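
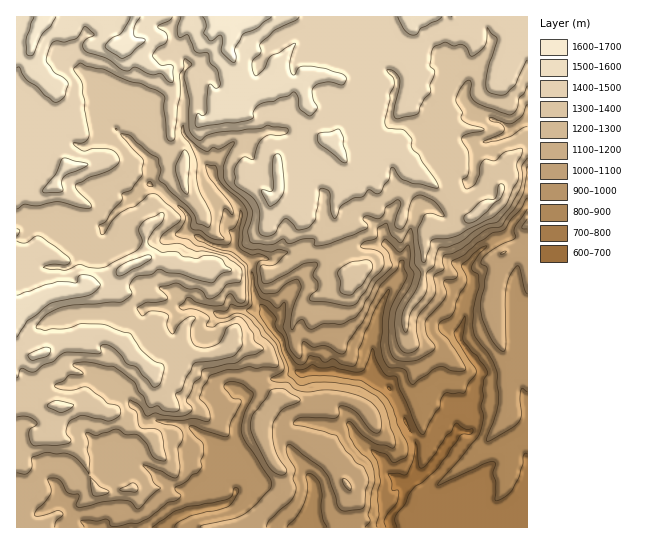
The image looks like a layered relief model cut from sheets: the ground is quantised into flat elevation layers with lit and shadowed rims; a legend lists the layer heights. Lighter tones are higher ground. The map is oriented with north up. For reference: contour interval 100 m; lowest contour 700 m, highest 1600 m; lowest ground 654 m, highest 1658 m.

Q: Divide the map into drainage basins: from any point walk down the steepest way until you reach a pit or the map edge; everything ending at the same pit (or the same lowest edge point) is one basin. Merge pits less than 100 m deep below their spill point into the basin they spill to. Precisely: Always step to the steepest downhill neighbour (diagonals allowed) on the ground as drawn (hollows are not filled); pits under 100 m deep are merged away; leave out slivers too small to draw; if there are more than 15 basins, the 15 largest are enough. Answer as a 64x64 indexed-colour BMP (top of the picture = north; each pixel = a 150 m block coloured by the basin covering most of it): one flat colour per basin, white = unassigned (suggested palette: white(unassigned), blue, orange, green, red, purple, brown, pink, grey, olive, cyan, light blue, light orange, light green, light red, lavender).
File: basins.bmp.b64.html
<image width="64" height="64" href="data:image/bmp;base64,Qk12CAAAAAAAAHYAAAAoAAAAQAAAAEAAAAABAAQAAAAAAAAIAAATCwAAEwsAABAAAAAAAAAA////ALR3HwAOf/8ALKAsACgn1gC9Z5QAS1aMAMJ34wB/f38AIr28AM++FwDox64AeLv/AIrfmACWmP8A1bDFABERIiIiIiIiIiIiIiIiIRERERERERERERERERERERERERESIiIiIiIiIiIiIiIiERERERERERERERERERERERERERESIiIiIiIiIiIiIiIhERERERERERERERERERERERERERESIiIiIiIiIiIiIiIRERERERERERERERERERERERERERESIiIiIiIiIiIiIiEREREREREREREREREREREREREREREREREiIiIiIiIiIhERERERERERERERERERERERERERERERERIiIiIiIiIhEREREREREREREREREREREREREREREREREiIiIiIiIiERERERERERERERERERERERERERERERERESIiIiIiIiERERERERERERERERERERERERERERERERESIiIiIiIiERERERERERERERERERERERERERERERERERIiIiIiIiIRERERERERERERERERERERERERERERERERIiIiIiIiIhERERERERERERERERERERERERERERERESIiIiIiIiIiERERERERERERERERERERERERERERERESIiIiIiIiIiIRERERERERERERERERERERERERERERIiIiIiIiIiIiIhERERERERERERERERERERERERERESIiIiIiIiIiIiIiIRERERERERERERERERERERERERERIiIiIiIiIiIiIiIhEREREREREREREREREREREREREREiIiIiIiIiIiIiIhERERERERERERERERERERERERERESIiIiIiIiIiIiIhERERERERERERERERERERERERERESIiIiIiESIiIiIiEREREREREREREREREREREREREREiIiIiIhEREiIiIiIREREREREREREREREREREREREREiIiIiIhERERESIiIhEREREREREREREREREREREREREiIiIiIhERERERERIhERERERERERERERERERERERERERESIiIhEREREREREREREREREREREREREREREREREREREREREREREREREREREREREREREREREREREREREREREREREREREREREREREREREREREREREREREREREREREREREREREREREREREREREREREREREREREREREREREREREREREREREREREREREREREREREREREREREREREREREREREREREREREREREREREREREREREREREREREREREREREREREREREREREREREREREREREREREREREREREREREREREREREREREREREREREREREREREREREREREREREREREREREREREREREREREREREREREREREREREREREREREREREREREREREREREREREREREREREREREREREREREREREREREREREREREREREREREREREREREREREREREREREREREREREREREREREREREREREREREREREREREREREREREREREREREREREREREREREREREREREREREREREREREREREREREREREREREREREREREREREREREREREREREREREREREREREREREREREREREREREREREREREREREREREREREREREREREREREREREREREREREREREREREREREREREREREREREREREREREREREREREREREREREREREREREREREREzEREREREREREREREREREREREREREREREREREREREREzMxEREREREREREREREREREREREREREREREREREREREzMzMREREREREREREREREREREREREREREREREREREREzMzMzERERERERERERERERERERERERERERERERERERMzMzMzMxERERERERERERERERERERERERERERERERERMzMzMzMzERERERERERERERERERERERERERERERERERMzMzMzMzMRERERERERERERERERERERERERERERERERETMzMzMzMzEREREREREREREREREREREREREREREREREREzMzMzMzMRERERERERERERERERERERERERERERERERERMzMzMzMzEREREREREREREREREREREREREREREREREREzMzMzMzMREREREREREREREREREREREREREREREREREzMzMzMzMxERERERERERERERERERERERERERERERERETMzMzMzMzERERERERERERERERERERERERERERERERETMzMzMzMzMRERERERERERERERERERERERERERERERETMzMzMzMzMxERERERERERERERERERERERERERERERERMzMzMzMzMzEREREREREREREREREREREREREREREREREzMzMzMzMzMRERERERERERERERERERERERERERERERETMzMzMzMzMxERERERERERERERERERERERERERERERERMzMzMzMzMzEREREREREREREREREREREREREREREREREzMzMzMzMzMRERERERERERERERERERERERERERERERETMzMzMzMzMxERERERERERERERERERERERERERERERERMzMzMzMzMzERERERERERERERERERERERERERERERERETMzMzMzMzMRERERERERERERERERERERERERERERERETMzMzMzMzMxERERERERERERERERERERERERERERERERMzMzMzMzMz"/>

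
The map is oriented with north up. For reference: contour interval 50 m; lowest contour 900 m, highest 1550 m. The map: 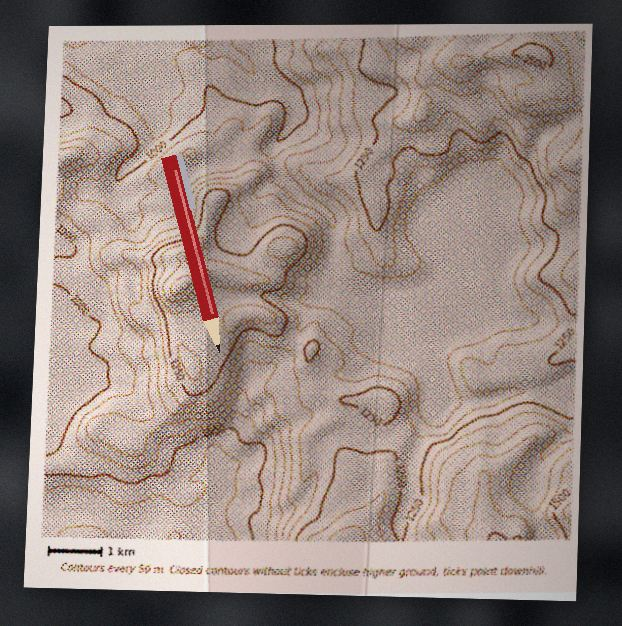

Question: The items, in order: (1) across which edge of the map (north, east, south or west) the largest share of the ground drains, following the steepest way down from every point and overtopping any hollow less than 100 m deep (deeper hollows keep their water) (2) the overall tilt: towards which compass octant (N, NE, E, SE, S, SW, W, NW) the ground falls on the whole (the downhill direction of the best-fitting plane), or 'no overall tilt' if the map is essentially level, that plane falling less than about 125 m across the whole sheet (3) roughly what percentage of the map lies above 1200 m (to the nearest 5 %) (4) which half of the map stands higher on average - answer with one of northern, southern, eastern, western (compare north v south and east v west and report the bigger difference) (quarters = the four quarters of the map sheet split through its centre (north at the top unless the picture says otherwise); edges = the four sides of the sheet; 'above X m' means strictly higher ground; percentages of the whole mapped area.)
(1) The largest share of the runoff leaves by the northern edge.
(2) On the whole the ground falls towards the west.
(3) About 40 % of the map lies above 1200 m.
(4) On average the eastern half of the map is the higher ground.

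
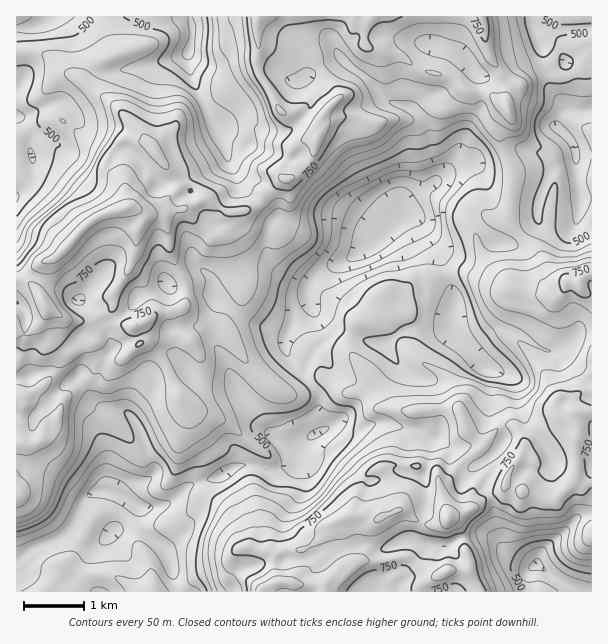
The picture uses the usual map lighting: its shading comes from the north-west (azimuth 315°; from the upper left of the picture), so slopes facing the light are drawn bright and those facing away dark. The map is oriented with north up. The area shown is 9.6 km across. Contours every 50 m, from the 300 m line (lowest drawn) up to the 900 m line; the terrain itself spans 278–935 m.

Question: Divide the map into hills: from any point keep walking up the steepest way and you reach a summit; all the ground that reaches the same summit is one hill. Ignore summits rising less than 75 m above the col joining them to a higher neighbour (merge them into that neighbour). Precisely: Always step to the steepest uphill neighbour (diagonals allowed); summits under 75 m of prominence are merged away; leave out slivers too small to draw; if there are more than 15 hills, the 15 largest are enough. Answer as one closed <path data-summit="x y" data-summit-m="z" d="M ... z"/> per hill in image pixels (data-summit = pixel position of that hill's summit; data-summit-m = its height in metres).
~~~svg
<path data-summit="123 209" data-summit-m="935" d="M189 16l-173 1 1 575 165 0-8-16-8-25-26-24 0-20 13 1 12-3 14-9 10-10 27-8 21-12 15-2 18 8 8 0 20-14 9-18 13-9-2-14 1-21-19-28 6-5 4-10 8-9-4-34 24 20 42 14 7-1 11-9 10-4 43-4 5-23-11-28-1-11-17-25-7-17-6-5-7-1-36 30-5-9-13-9-12-4-21 0-18 5-20-11-7-1-34-32-12-23-6-21-6-10 19-24 2-9-4-9-10-10-18-9-16-13-2-6 5-22z"/><path data-summit="447 518" data-summit-m="900" d="M315 312l3 32-8 9-4 10-6 5 19 28-1 21 2 14-13 9-9 18-20 14-8 0-18-8-15 2-21 12-27 8-10 10-14 9-12 3-13-1 0 20 26 24 8 25 6 12 3 4 44 0 3-4 0-7 7-10 30-11 39-1 18-9 12 2 23-8 12 2 4 2 12 0 24-8 21 5-8 4-6 11-12 12-3 9-7 9 0 2 135 0-1-22 6-5 42 27 13 0 1-262-11 1-12 12-14 7-13-1-23-15-13-2-18 12-12 14-26-32-42 4-10 4-11 9-7 1-42-14z"/><path data-summit="258 17" data-summit-m="848" d="M449 16l-258 0 2 19-5 16 2 6 16 13 18 9 10 10 4 9-2 9-19 24 6 10 6 21 12 23 34 32 7 1 15 10 8 1 15-5 21 0 18 6 12 16 7-5 28-25 2-15 6-7 17-8 7-9 0-13-5-11-5-24-6-10-12-11 2-27 16-34 3-3 10 2 4-4 5-12z"/><path data-summit="579 285" data-summit-m="792" d="M582 198l-2 0 0 12-5 13-27 1-11-4-28 24-14-2-28-28-29-14-10 0-22 15 8 2 6 5 7 17 17 25 1 11 11 28-5 15 0 9 25 31 12-14 18-12 13 2 23 15 13 1 14-7 12-12 11-2 0-129z"/><path data-summit="281 582" data-summit-m="877" d="M411 540l-24 8-12 0-4-2-12-2-23 8-12-2-18 9-39 1-30 11-7 10 0 7-2 3 167 1 8-11 3-9 12-12 6-11 8-4z"/>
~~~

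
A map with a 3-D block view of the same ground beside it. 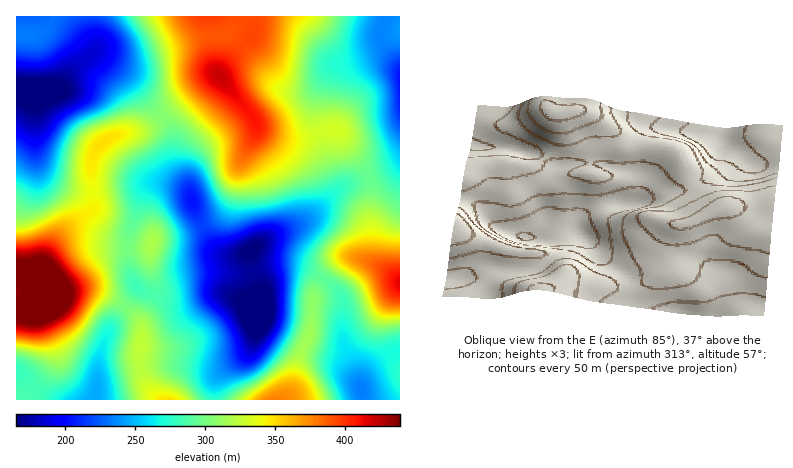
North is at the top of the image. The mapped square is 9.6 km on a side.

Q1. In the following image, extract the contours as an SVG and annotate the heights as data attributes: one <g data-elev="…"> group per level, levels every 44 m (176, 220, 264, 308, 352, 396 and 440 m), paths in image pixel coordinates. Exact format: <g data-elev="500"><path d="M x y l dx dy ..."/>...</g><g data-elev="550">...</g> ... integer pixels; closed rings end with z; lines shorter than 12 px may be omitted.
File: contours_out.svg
<g data-elev="176"><path d="M252 347l-4-5-16-28-11-16-1-6 2-5 12-8 3-5-1-4-7-12 2-8 17-12 14-3 5 1 3 4-5 24 10 22 1 28-2 10-6 10-8 10z"/><path d="M16 73l24 0 28-3 6 6 4 14-1 6-4 4-19 10-16 14-8 0-14-10"/></g><g data-elev="220"><path d="M240 369l-6-3-3-6-3-22-4-11-6-8-15-13-5-8 0-26-3-18 2-24-2-4-13-15-4-13 2-12 2-5 4-2 8 1 5 6 6 16 3 20 6 6 8 2 8 0 26-9 20-2 12 2 7 7-1 6-8 22 1 28-1 32-3 12-11 17-12 17-10 6z"/><path d="M400 123l-5-11-2-22-4-20 3-8 8-5"/><path d="M16 52l18 1 10-2 13-9 15-21 8-3 12-1 12 3 12 8 8 12 2 12-1 10-3 8-15 16-8 14-7 6-19 10-9 6-24 38-4 2-4-1-16-13"/></g><g data-elev="264"><path d="M61 400l17-16 14-28 8-10 4-3 11 57"/><path d="M342 400l-8-22-2-8 7-30 3-6 4 1 9 11 19 8 5 4 12 26 9 14"/><path d="M212 393l-8-7-4-10 0-10 6-24 0-7-4-6-14-11-5-10-2-18-5-22 3-26-1-10-18-31-4-5-11-8-2-4 1-6 7-6 15-10 10-3 14 0 10 5 5 8 13 27 6 7 6 3 10 1 22-2 34-8 18-2 12 1 2 3 2 4 0 10-3 8-19 24-6 10-6 32-3 32-4 12-7 12-12 16-12 12-38 18z"/><path d="M400 169l-8-9-13-34-2-10 0-18-1-7-4-6-14-13-5-10-2-12 0-12 6-22"/><path d="M125 16l13 20 5 14 4 20-1 6-2 7-8 7-28 18-26 13-10 7-9 16-9 32-8 11-6 2-6 0-18-9"/></g><g data-elev="308"><path d="M195 400l-11-14-17-10-5-4-2-8 1-18-6-20-7-10-10-4-4 1-2 3-8 38 0 9 8 37"/><path d="M328 400l-15-32-3-8 1-8 6-20-2-32-1-3-2 2-2 13-6 18-13 22-22 22-27 18-8 8"/><path d="M16 352l17 4 21 10 10 0 6-7 28-43 18-16 2-6-3-26 1-32 4-24-5-24 1-14 3-8 5-7 23-15 7-6 4-10-1-6-4-4-9-3-16-2-14 4-28 12-7 7-5 10-3 12-3 26-4 11-11 9-13 8-12 4-12 2"/><path d="M147 264l3 0 4-2 9-18-1-12-2-4-4-2-6 0-4 4-7 14 1 10z"/><path d="M400 219l-24-17-6-1-8 1-8 7-10 19-17 18-4 10 1 6 4 6 20 14 6 6 12 28 6 7 8 4 20-2"/><path d="M141 16l12 22 7 17 2 15 1 28 3 12 20 16 20 21 4 9 8 24 6 8 8 5 10 1 20-1 14-3 52-25 25-7 5-2 3-6 3-8-1-8-5-14-5-8-5-4-8-3-28-3-6-4-3-6 0-24 5-20 4-8 15-12 6-12"/></g><g data-elev="352"><path d="M312 400l-3-10-5-7-6-5-6-1-16 5-25 18"/><path d="M16 342l20 4 10 0 10-3 12-8 8-6 8-9 15-24 2-10-3-12-13-14-4-8-4-26-5-7-4-1-6 1-31 13-15 2"/><path d="M400 243l-28-2-12 1-15 6-4 4-1 4 4 8 20 17 10 23 5 6 7 3 14 1"/><path d="M162 16l14 30 0 28 4 12 8 13 34 35 3 10 1 27 5 7 7 2 9-3 11-7 22-17 7-11 1-12-2-12-5-10-14-16-2-8 2-6 11-8 4-6 5-12 3-24 5-12"/></g><g data-elev="396"><path d="M16 334l16 2 10 0 8-4 16-8 8-6 5-8 6-12 2-10-3-9-30-37-10-2-18 4-10 1"/><path d="M400 264l-14 2-3 4-1 4 2 12 3 8 5 4 8 2"/><path d="M250 144l6-1 8-5 3-6 1-8-4-10-13-18-6-10-7-30-4-4-8-3-12 0-8 1-6 5-4 9-1 8 1 8 8 10 34 28 5 8 5 14z"/><path d="M198 16l10 4 9-4"/></g><g data-elev="440"><path d="M16 319l18 5 14-4 18-10 4-8 2-8-1-6-4-8-11-15-8-6-8-2-16 5-8-1"/><path d="M16 280l6 4 2 6-1 6-7 7"/></g>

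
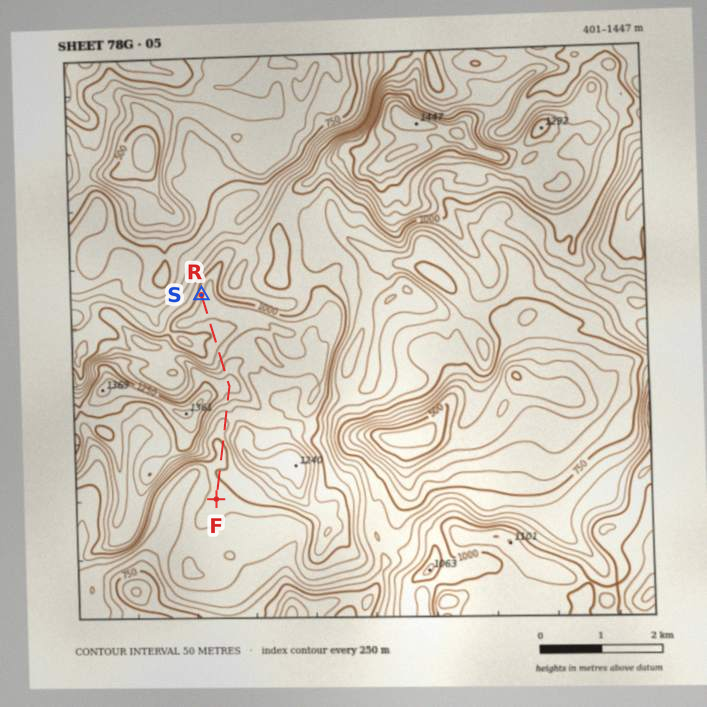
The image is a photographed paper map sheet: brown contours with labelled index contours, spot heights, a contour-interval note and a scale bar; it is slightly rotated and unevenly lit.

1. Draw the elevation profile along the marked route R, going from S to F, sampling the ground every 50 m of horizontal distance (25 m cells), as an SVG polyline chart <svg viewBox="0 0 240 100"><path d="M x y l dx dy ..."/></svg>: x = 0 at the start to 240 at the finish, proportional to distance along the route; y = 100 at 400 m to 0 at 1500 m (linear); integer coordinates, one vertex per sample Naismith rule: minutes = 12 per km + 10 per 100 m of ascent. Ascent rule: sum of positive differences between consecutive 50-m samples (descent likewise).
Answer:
<svg viewBox="0 0 240 100"><path d="M0 42l3-1 4-1 3-1 3-1 4 0 3 0 3 1 4 1 3 1 4 1 3 1 3 0 4 1 3 1 3 0 4-1 3-1 3-1 4-1 3-1 3-1 4-1 3-2 4-2 3-1 3-1 4-1 3-2 3-2 4-1 3-1 3-1 4 1 3 1 3 1 4 2 3 1 4 1 3 2 3 1 4 2 3 2 3 2 4 1 3 1 3 0 4 0 3-1 3 0 4 1 3 1 4 2 3 1 3 1 4 1 3-1 3 0 4 1 3 0 3-1 4-1 3-1 3 0 4 0 3 1 3 1 4 1 3 1 4 0 3 0 3 0 2 1"/></svg>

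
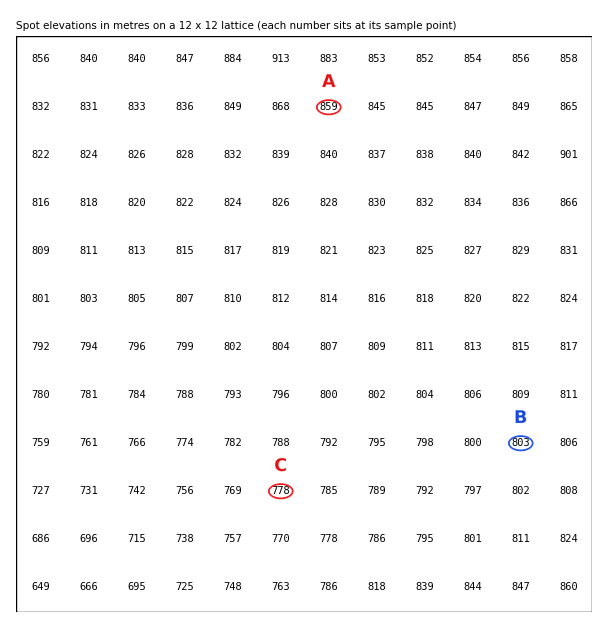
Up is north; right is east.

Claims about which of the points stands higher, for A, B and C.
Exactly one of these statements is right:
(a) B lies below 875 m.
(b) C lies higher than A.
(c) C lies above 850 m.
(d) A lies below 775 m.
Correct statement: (a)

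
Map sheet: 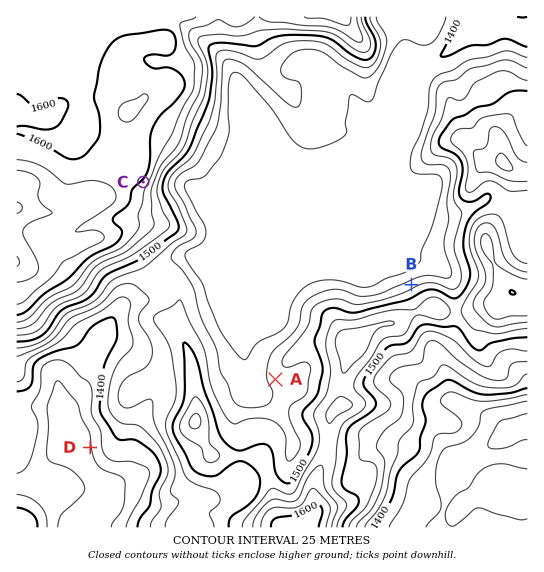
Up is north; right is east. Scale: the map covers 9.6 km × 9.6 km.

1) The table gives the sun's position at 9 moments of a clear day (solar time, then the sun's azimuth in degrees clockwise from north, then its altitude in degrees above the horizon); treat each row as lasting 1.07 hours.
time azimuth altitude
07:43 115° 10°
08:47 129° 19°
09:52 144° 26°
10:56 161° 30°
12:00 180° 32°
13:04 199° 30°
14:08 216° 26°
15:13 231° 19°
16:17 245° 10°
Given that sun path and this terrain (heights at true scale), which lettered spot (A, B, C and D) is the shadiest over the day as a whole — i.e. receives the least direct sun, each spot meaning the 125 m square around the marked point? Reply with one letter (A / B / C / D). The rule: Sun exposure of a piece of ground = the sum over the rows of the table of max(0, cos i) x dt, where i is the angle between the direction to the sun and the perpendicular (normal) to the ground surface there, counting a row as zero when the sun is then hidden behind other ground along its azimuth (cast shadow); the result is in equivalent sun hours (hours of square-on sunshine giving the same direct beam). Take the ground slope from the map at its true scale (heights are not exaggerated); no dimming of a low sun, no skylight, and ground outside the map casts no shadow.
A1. B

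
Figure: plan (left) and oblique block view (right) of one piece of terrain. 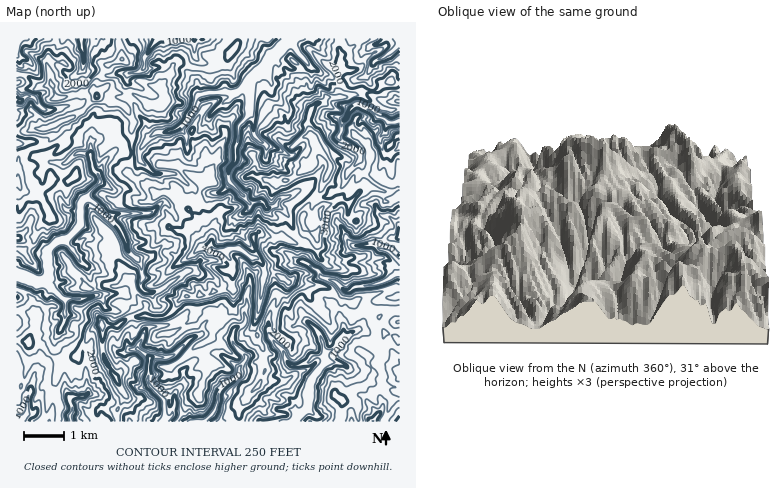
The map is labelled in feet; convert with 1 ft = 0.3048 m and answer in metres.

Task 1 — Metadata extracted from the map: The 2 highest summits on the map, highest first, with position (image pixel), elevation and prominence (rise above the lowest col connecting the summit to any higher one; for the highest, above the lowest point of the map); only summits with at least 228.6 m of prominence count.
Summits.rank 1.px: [226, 250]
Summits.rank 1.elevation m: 1370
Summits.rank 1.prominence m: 1197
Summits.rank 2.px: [96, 96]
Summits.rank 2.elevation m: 931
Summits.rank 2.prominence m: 316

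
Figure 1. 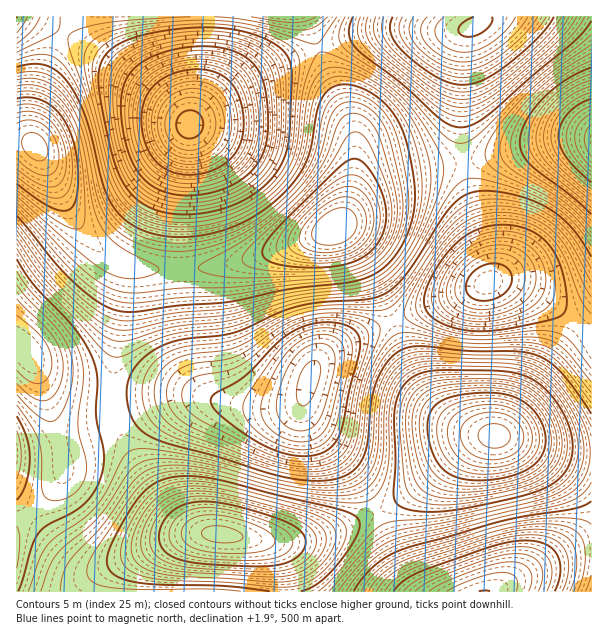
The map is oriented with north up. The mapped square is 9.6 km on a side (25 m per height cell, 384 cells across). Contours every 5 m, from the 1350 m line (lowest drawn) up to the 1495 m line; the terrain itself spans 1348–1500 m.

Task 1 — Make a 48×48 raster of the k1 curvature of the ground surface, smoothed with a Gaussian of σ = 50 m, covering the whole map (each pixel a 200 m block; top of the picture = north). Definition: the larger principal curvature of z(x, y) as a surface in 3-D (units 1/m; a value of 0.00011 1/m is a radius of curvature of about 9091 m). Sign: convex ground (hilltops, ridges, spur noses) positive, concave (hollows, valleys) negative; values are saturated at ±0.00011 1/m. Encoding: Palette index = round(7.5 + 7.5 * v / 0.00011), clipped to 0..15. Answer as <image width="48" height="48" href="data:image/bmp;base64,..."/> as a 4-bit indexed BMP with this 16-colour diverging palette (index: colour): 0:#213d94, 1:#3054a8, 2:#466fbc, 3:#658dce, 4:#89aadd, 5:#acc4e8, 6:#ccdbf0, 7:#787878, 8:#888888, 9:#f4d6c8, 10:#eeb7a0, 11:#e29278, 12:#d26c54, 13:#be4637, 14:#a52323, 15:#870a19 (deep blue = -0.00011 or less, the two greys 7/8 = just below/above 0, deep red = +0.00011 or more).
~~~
<image width="48" height="48" href="data:image/bmp;base64,Qk32BAAAAAAAAHYAAAAoAAAAMAAAADAAAAABAAQAAAAAAIAEAAATCwAAEwsAABAAAAAAAAAAlD0hAKhUMAC8b0YAzo1lAN2qiQDoxKwA8NvMAHh4eACIiIgAyNb0AKC37gB4kuIAVGzSADdGvgAjI6UAGQqHAKqqq7zN3cu6qaq7vLupd2Zmd3d2ZmZniZqqq8zd3d3czMzMzLqYd2Znd3d3ZmZniZmZq7zd7u7u7u7u7cuqmIh3eId3ZmZniaqpmrvN3u///////+7cy6qZiIh3ZmZ4maqpmZq7ze7////////+7cy7qph3ZmeJmrqYiImavN7/////////7t3Mu6mHZ3iaq7qYd3eJq83u///u7u7u7u3dzLupd4mqu6mHZmd5q8zd3czLu8zN3d3d3My6mZq7u6l2ZmeJq8zLuqmYiZqrvMzMzMzLurvMy6h2Zmeau8u6qYh2ZniZqru7zMzczM3dy6mHZniau7upmYh2ZWZ4maqru8zd3d3dy6mId3mru6qZiIh2VVVniZqqqrzd3u7ty6qZiIq7upiIiIh2VEVWiJqqqrzd7u7ty6qZmZq7qYd3iIh2VEVmeJqqu8zd7u3cu5mZmau7qXZniJiHVVZniZq8zN3d3dzLqpiJmau7mHZniJmHZmd4mavN3d3d3My6mYeIibu6l2ZniZmYd3eImrzd3d3MzMy6mHZnibzLl2ZniaqYd3d4mr3d3cy7vMy6h2ZmebzLmGZniaqYdmZnis3d3Lqqq8y6h2VWeby7mHZniaqYZVVWis3dypmIq8y6l2ZWebu6mHZniaqYZERWis3cuYdnmry6mHZmiau6mHd3iaqYZURXms3cqHZWibu7qIdniau6mYh4iaqYdURXm83LmGVVeKu7qZh3iaqqmZmZmaqphlVoq8zLl1RFZ5qqqZmImqqqq7u7u7u7qXZ5vMy6hlREVniaqpmImru7vMzczN3dy6mavMy5hlREVWeJmZmZq8zM3d7u7u///ty8zcypdlREVWZ4iYmavM3d3u7////////u3cuodlREVVZneImrzd3d3u7v////////7typh2ZVVVVWd4q83u3d3d3u7v///////ty7qYd2ZlVVZ5vN7u7czMzMzN3u/////tzLuqmHdmVVZ6ve/+3Luqqqqqu83e7/7dzLu7qph3ZmaKzv/+3KmYh3eIiZq83u7cu7u7u6qYh3eb3//+y5h2ZVZmZ4mr3u3Lqqqru7uqmYms7//9uodVREVVZnirze3LmZmru8y7uqq9///sqHVDM0RVVnibzd3LmImqu8zMzLzO///bl1QzIjRFVnibzd3LmImau8zN3d3e//7ahlQyIjRFVnibzd3LmZmqq7zN3d3u7u3Kl1QzIjNEVnirzd3Lqqqqq7vM3d3t3u3LmGVDMzRFVnmr3d3Lu6qqqqu8zM3c3d3LqHVDM0RVZ4m83u3Lu6qpmaqru7vMzdzLqYZUNEVWeJq93t3LqqmZiJmaqqu8zMzLqYdlRFVmeJvN3dy6mYh3d4iImaq7zMy7uph1RFVmeKvN3cuph3ZmZnd4iZq7u7u7upmGVVVneavN3MuYd2ZVVWZ3iJq7u7u7u6qYdVZniavMzLqYdmZVVWZ3eJqru7u7u7uph2Z3iavMy6mHZmZlZmZmd4mqq7u7vMy7qYeImrvMuph2ZmZmZmZmZ4mQ=="/>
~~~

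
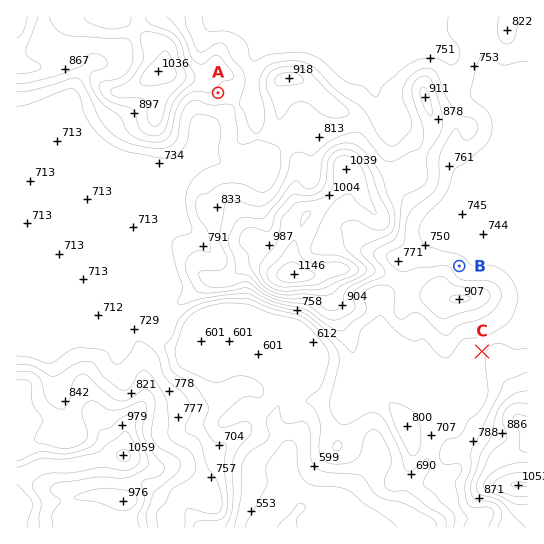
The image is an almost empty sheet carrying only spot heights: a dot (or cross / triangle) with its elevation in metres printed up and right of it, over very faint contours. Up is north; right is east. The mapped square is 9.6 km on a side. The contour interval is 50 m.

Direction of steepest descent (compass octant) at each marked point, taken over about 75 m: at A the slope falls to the SE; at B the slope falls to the NE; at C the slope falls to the W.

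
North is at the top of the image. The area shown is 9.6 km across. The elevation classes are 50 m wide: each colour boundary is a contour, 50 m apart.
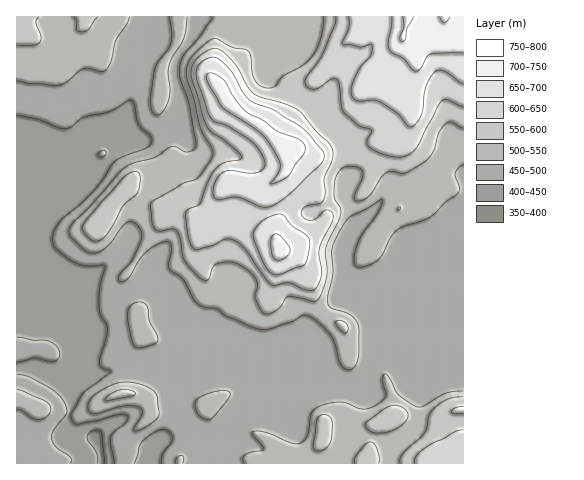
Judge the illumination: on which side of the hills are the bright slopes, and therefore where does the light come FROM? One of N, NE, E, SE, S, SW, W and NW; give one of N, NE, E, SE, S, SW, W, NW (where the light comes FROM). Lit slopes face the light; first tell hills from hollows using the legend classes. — NE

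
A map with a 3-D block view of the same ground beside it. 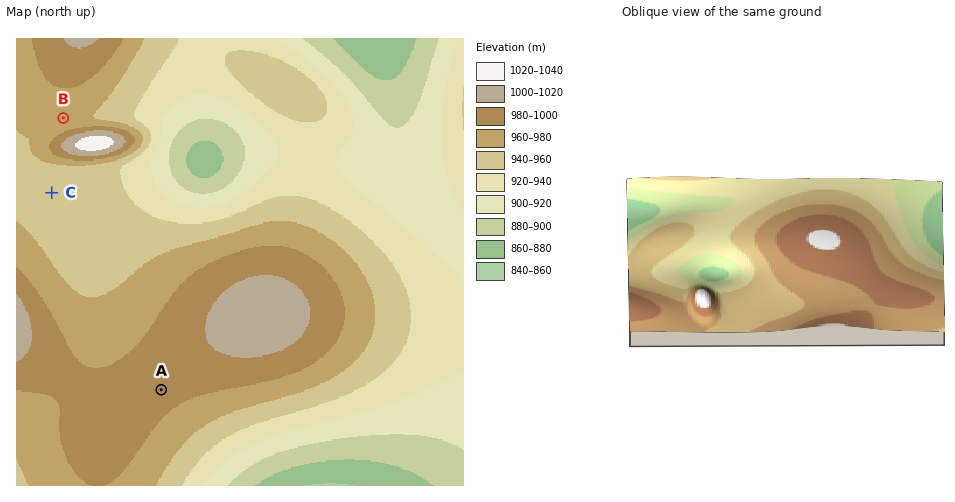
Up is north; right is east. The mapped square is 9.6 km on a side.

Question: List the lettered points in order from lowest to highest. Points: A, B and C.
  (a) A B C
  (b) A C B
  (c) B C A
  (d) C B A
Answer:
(d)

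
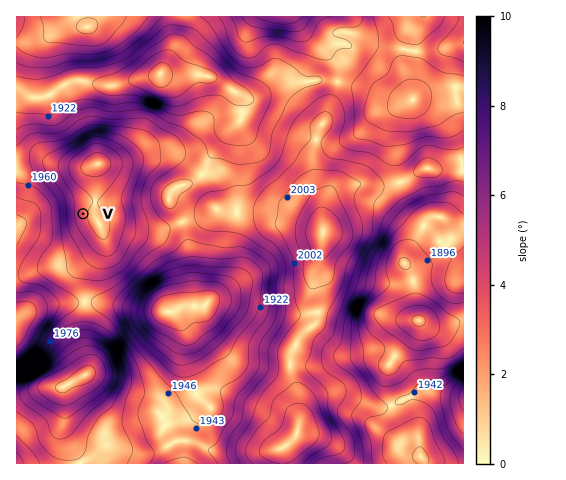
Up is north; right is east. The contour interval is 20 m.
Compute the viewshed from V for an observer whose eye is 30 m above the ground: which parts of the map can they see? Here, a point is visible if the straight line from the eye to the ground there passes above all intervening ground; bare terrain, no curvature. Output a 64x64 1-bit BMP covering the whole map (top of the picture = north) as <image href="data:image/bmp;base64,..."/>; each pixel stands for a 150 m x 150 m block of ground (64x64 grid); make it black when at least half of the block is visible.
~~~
<image width="64" height="64" href="data:image/bmp;base64,Qk0+AgAAAAAAAD4AAAAoAAAAQAAAAEAAAAABAAEAAAAAAAACAAATCwAAEwsAAAIAAAAAAAAA////AAAAAAAAAAAPgAAAAAAAOD/4AAAAAAA+//4AAAAAAD///wAAAAAAP///AAABAAA///+AAAMAAB///4AAAwAAD///wAADAAAP///AAAMAAB///8AAA4AAf///wAAD/wB////gAAP/gP///8AAAf///j//AAAA///4D/4AAAD///AH/wAAAP//wAP/AAAA//+AAf+AAAD//wAB/4AAAP/+AAD/4AAAH/4AAH/gAAAH/AAAf/AAAAPwAAA/wAAAAeAAAD/AAAAAwAAAP8AAAICAAAA/4AAAw8AAAD/gAAD/4AAAP+AAAP/wAAB/4AAA//AAAP/wAAD/8AAH//AAAP/4AA//8AAA//gAH//wAAD/+AA///AAAP/8AD//8AAA//4Af//wAAD//gB///AAAP/+AH//8AAA//4Af//wAAD//wB///gAAP//AH//+AAA//4A///4AAD+eAP//+AAAPAAA///4AAAgAAB+f/gAAAAAAAB/+AAAAAAAAH/8AAAAAAAAP/wAAAAAAAA//AAAAAAAAD/8AAAAAAAAP/wAAAAAAAAf/AAAAAAAAB/+AAAAAAAAH/4AAAAAAAAf/4AAAAAAAB//4AAAAAAAP//gAAAAAAA//+AAYAAAAH//4AfwAAAAf//gP/AAAAB/+cAfwAAAAH/w4AfAAAAAf+DgA8AAAAB/4eABw=="/>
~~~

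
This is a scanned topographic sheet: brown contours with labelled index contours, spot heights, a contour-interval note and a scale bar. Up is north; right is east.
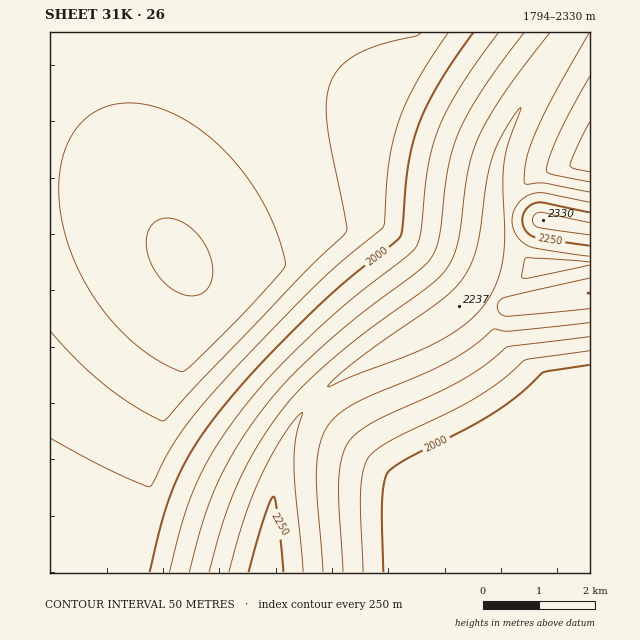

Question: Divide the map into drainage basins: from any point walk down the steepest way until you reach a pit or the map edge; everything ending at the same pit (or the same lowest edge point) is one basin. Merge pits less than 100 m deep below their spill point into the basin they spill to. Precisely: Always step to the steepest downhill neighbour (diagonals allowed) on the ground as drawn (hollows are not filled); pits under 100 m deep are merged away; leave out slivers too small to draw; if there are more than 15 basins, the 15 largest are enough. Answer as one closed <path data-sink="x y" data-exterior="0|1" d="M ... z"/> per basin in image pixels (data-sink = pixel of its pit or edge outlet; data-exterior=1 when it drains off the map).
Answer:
<path data-sink="180 258" data-exterior="0" d="M569 32l-519 1 0 540 216-1 9-87 6-26 14-35 11-17 25-23 32-21 70-38 26-18 15-17 9-16 7-24 5-74 7-31 21-42 43-65z"/><path data-sink="560 385" data-exterior="0" d="M540 219l-19 3-26 0-3 5-2 23-7 24-9 16-15 17-33 22-77 42-25 19-18 17-16 26-12 38-7 43-4 59 323-1 0-342-2-2z"/><path data-sink="590 161" data-exterior="1" d="M590 32l-20 0-2 2-41 62-17 31-8 18-6 21-3 26 1 32 46-5 50 9z"/>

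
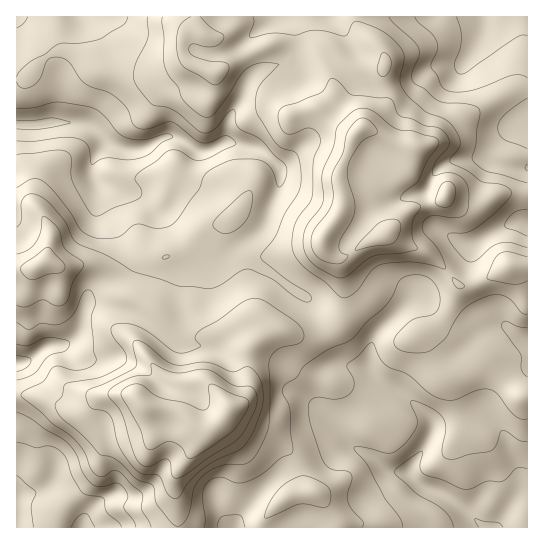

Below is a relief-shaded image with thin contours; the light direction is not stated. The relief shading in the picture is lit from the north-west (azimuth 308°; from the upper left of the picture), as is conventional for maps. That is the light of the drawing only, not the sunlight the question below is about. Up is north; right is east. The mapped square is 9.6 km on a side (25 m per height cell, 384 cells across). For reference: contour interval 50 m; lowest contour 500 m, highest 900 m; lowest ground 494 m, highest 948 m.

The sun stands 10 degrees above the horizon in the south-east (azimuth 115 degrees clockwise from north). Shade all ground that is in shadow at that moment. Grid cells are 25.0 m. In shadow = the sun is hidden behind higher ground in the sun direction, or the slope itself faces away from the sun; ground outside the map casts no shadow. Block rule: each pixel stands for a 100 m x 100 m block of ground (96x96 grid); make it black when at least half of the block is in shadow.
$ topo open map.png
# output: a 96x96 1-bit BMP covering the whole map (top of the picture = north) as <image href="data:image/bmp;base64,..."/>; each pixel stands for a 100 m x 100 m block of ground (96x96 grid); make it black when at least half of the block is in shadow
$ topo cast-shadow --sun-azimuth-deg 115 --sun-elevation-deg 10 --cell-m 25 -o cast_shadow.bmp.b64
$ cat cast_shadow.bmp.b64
<image width="96" height="96" href="data:image/bmp;base64,Qk2+BAAAAAAAAD4AAAAoAAAAYAAAAGAAAAABAAEAAAAAAIAEAAATCwAAEwsAAAIAAAAAAAAA////AAAAAAAAAAAAABAAAAAAAAAAAAAAABAAAAAAAAAAAAAAAAAAAAAAAAAAAAAAAAAAAAAAAAAAAAMAAAAAAAAAAAAAAAfAAAAAAAAAAAAAAAHgAAAAAAAAAAAAAABwAAAAAAAAAAAAAAAwAAAAAAAAAAAAAAAQAAAAAAAAAAAACAgIAAAAAAAAAAAAPAwAAAAAAAAAAAAAfAwAAAAAAAAAAAAAfAwAAAAAAAAAAAAAeA4AAAAAAAAGAAAAAAAAAAAAAAACAAAAAAAAAAAAAAADAAAAABgAAAAAAAADAAAAADgAAAAAAAABAAAAADwAAAAAAAAAAAAAADwAAAAAAAAAAAAAADgAAAAAAAAAAAAAADgAAAAAAAAAAAAAAAAAAAAAAAAAAAAAAAAAAAAAAAAAAAAAAHgAAAAAAAAAAAAAA/wAAAAAAAAAAABgD/wAAAAAAAAAAAD+H/4AAAAAAAAAAAD+P/8BwAAAAAAAAAD+f/8D4AAAAAAAAAD+f/8DwAAAAAAAAAA+YD4AAAAAAAAAAAAAAB4AAAAAAAAAAAAAAAgAAAAAAAAAAAAAAAAAAAAAAAAAAAAAAAAAAAAAAAAAAAAAAAAAAAAAAAAAAAAAAAAAAAAAAAAAAAAAAAAAAAAAAAAAAAAAAAAAAAAAAAAAAAAAAAAAAAAAAAAAAAAAAAAAAAAAAAAAAAAAAAAAAAAAAAAAAAAAAAAAAAAAAAAAAAAAAAAAAAAAAAAAAAAAAAAAAAAAAAAAAAAAAAAAAAAAAAAAAAAAAAAAAAAAAAAAAAAAAAAAAAAAAAAAAeDwAAAAAAAAAAAAA+D4AAAAAAAHAAAAA+D4AAAAAAAPAAAAA+D4AAAAAAA/AAAAAMB8AAAAAAB/gAAAAAA4AAAAAAH/gAAAAAAQAAAAAAP/wAAAAAAAAAAAAAP/wAAAAAAAAAAAAAP/4AAAAAAAAAAAAAP/8AAAAAAAAAAAAAP/8AAAAABAAAAAAAH/8AACAADAAAAAAAD/8AAHAADAAAAAAAD/4AAHAADAAAAAAAD/4AAHAAAAAAAAAAB/4AADgAAAAAAAAAB/4AABgAAAAAAAAAB/8AAAAAAAAAHAHAD/8AAAAAAAAAPwPgB/+AAAAAAAAAP4DgAf+AAAAAAAAAH4AAAH+AAAAAAAAAAAAAAB/AAAAAAAAAAAAAAA/AAAAAAAAAAAAAAAfgAAAAAAAAAAAAAAPwAAAAAAAAAAAAAAHwAAAAAAAAAAAAAAH4AAAAAAAAAAAAAADwAAAAAAAAAAAAAAAAAAAAAAAAAAAAAAAAAAAAAAAAAAAAAAAAAAAAAAAAAAAAAAAAAAAAAAAAAAAAAAAAAAAAAAAAAAAAAAAAAAAAAAAAAAAAAAAAAAAAAAAAAAAAAAAAAAAAAAAAAAAAAAAAAAAAAAAAAIAAAAAAAAAAAAAAAYAAAAAAAAAAAAAAA8AAAAAAAAAAAAAAB8AAAAAAAAAAAAAAB4AAAAAAAAAAAAAAB4AAAAAAAAAAAAAAAAAAAAAAAAAAAAAAAwAAAAAAAAAAA="/>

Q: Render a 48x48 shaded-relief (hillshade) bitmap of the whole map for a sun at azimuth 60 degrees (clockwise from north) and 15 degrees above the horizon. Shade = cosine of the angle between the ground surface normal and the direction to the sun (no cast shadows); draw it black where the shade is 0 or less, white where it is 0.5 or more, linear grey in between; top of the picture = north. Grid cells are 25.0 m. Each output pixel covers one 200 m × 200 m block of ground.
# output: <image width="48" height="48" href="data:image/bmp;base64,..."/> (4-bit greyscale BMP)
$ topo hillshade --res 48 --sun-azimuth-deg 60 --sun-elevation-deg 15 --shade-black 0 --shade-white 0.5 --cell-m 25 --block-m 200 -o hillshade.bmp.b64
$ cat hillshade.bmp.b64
<image width="48" height="48" href="data:image/bmp;base64,Qk32BAAAAAAAAHYAAAAoAAAAMAAAADAAAAABAAQAAAAAAIAEAAATCwAAEwsAABAAAAAAAAAAAAAAABEREQAiIiIAMzMzAERERABVVVUAZmZmAHd3dwCIiIgAmZmZAKqqqgC7u7sAzMzMAN3d3QDu7u4A////AEVnmGVCIjNXrMhUaId3Z5u6q6mJvKhmZlVniGQzMzNYvLhmZnh2aLu6qpmby4ZndlZ3d2RFQyNZzKd3Zmd2esupmavMp1Z3d2Z3ZTNUIRJJy4Zndnd4rLqpqsynVGd3iFZ3UxJTABJIqnVWd3eKu6q7u7hURXh3iFZ3QQNiADRGiXVWiIiKuqrMqYVFZ4d4h1Z2MANBAVZUeHZomYibuqu4Z4dVZ3d4h1Z1EANCEmdlZ4eJqZmruql2aJhlZ3eIdWZCACVTI2d2Z4ibuqq7qpdniJmFV3iYZWQgAkZTE2h2eIisy6u7qXZ4iJqVRoiGREIRNWdRA3h4mXes3by6mHd4iap0R4h1RDM1ZmUwFZqqqFe9/ty5h3eImahDV4dkRGZ3ZmZDWsuphnvd/9uYd3iZmXQ0Z3dUV4h2eJh2i8mIiL7b7smIeJmphkNGd3d3iYdXqqmHiIm6m+6qzamZiZqYZUVniIiImVVYqYd2Q33rq9uIq5iImYiGRFZ4iIiJmVZ4dmZUFc7JmZdnmYd4iHiGRWZ4iIiZmlZ2ZlRDWtuYiHZniIeJh3iXVWeIiImaqmZlZ1RWm6iIiHd3iIq6h3mYZniIiZmZhmZmeGV5mHiZiId3iazKhnmYh3iIiZmYU2dmiYZ3d4mpmYd4m8y5dniImIiHeIiGM3dmm4ZneJqpmYh4q7qXZWiJmYh2VndkRWZ3m4d4mqqZiIiJqqh1M1iZmYdkRodkVlZ3mpiJmZmIiIiImYZTEliZmHZDaZdVZ2d4u6qqmIiIiIiIh2UgA3mYdlRGq5dVineL3cu6mIiIiIiIh2QQJ4iHVFV7y5dovHZ77cy5iIiIiIiIh2QRWZh2Z5rNypiKzWVr7tuYiJmHd3eIh1QiaZh3es3bl4iavGR8/8qHiamHd3eJmFREWJmHis23VXiZqkWu/bmIiZh2d3eJmGVVVYqZmruFV4mZmFje3KmIiHZ3d3d4qXZVM3qpmZqFeqmamIrNy7mHd2Z3d3d4moZTE3qYiJqFnMqru4m7u7hmd2Z4h3d4m5YyE4qYiImYvu3MzHiqq6domHd4mIiIrJQyJImYh4q7ze3Lu5mZq7maqHeLuYiauVMzRGiYd3m7zMupmaqqq8upd2ablniIYxNFVFeId3m7zLqpmbqqvMp0RWd1I3dUISRmU0aIiqvN7buqmZmZmZYzNGZBFHdDMzV2VFaL3czd7LupiGZ3ZlQ0RGZBJYhUVEeGZ3et7LzMuqupiFZmVVRFRGYzRol1VWiHiYm8u8zMuqqZiGd3ZlVURVVFZnmWZ4mIiJqpm9zMy6mZiHiIdVVVVmVVVWmXeIiHaJmInNzMypiIiYiYZVZ3ZmVERYqod4h2aJiHjNy7uoiIiYiIZmeHdmQ0eJqph4h2aJmHjMy7qYiIiXiHd4iHd2Q2iImYiIh2eJl2nNy7qpiIiHd4iZiHd1M2d4qpiJmHiahovdy7qpiIiHd4mZiHdkNGeKqqmZmImoeL3cy7qqmHiHd4mpiHZTNHiqmZqpmJqXeszMy6qqmHiA=="/>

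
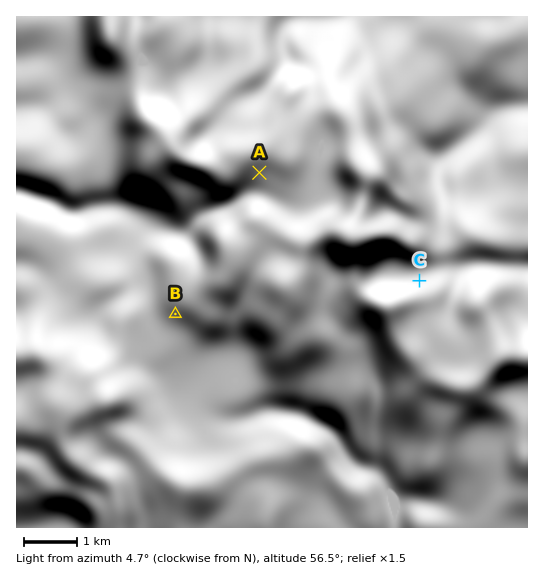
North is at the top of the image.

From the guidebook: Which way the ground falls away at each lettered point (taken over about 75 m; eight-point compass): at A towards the S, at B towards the SW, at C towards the N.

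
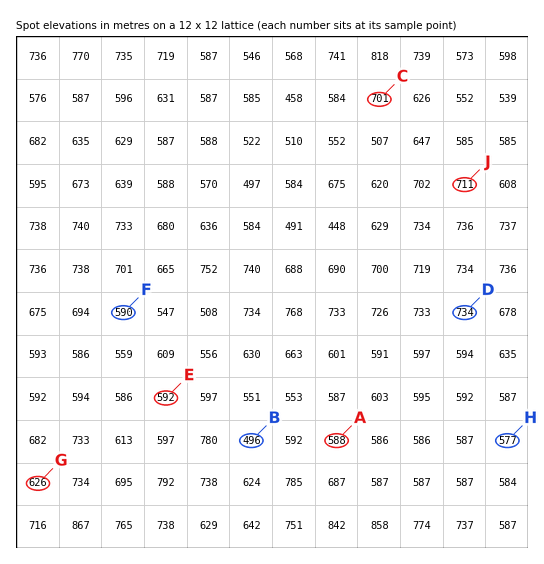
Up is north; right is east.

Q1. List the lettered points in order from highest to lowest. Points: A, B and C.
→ C A B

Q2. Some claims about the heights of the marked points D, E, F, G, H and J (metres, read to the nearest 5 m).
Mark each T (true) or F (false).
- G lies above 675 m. F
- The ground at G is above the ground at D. F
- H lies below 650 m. T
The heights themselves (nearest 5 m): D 735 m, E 590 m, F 590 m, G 625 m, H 575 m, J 710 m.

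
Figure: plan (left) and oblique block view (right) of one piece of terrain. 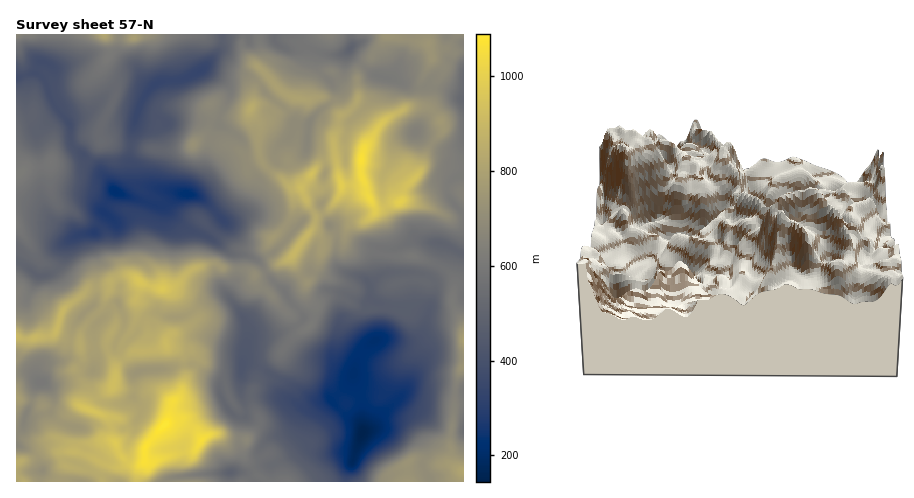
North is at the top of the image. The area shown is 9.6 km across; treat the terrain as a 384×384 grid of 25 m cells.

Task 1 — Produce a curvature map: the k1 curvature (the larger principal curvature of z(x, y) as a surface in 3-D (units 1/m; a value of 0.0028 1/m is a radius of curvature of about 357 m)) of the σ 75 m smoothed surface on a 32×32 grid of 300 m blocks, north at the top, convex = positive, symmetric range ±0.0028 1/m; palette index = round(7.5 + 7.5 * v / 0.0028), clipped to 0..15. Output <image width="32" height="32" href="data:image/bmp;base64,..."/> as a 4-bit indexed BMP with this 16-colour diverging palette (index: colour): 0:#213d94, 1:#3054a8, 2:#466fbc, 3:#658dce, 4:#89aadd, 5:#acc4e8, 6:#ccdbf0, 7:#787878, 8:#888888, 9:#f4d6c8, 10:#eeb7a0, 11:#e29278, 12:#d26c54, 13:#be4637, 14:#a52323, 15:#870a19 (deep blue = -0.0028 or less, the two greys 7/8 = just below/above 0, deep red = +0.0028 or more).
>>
<image width="32" height="32" href="data:image/bmp;base64,Qk12AgAAAAAAAHYAAAAoAAAAIAAAACAAAAABAAQAAAAAAAACAAATCwAAEwsAABAAAAAAAAAAlD0hAKhUMAC8b0YAzo1lAN2qiQDoxKwA8NvMAHh4eACIiIgAyNb0AKC37gB4kuIAVGzSADdGvgAjI6UAGQqHALaaqqnMiJl2qYmJqYvJiIvpipqbve3qibiYiZZ5rsqriau6m614zIu4qIqIiHfJm5m5ebl9yK/9yoiJqXdnqr15iYvch+q6d3yYiJmIiZavq6v9mIe7uXqad4h5mYiXrZd5qduavLh6qniZeIiHeJ2HiqesaXnZiIqZqYd4iHiOh3m3rYiJnJd5uomIiaqYe7iauKi7yquHiKuYeYh5mHn/+ri4iKuIqHeKypl2WKiLd6yJiaiYqrl3mox5qIyYm3ifqKe4iZqph8mbmauph5uamPu4utuZeKy3yIiomIibp3iczPy9uYqrh8uph5mYmom5qpuqmO/9uf6aiJiJq6iLh4mpqZiZiZue2quYmrh4uYeHlpp3iJib2Purh5iIeZiYu4aYiZyGiZt/WdyWZ6yIm7ebqHm6mIiKrOh/7d/JiKmIh5mHZ4mZetisvZ23iZiZiIiYiGiKmL3rrul593iZqpiJiHmZqYuon8n4ic2ImLmKqqzM2qmLeXnY+oqMeHepqqqaidqYi3iI2M93WrmIqImpeXWpebmXiKmN52jKioiIuXmZqpramZismc/buYp4qJt4mrvHypzNt+qJqaeZiamLh4iHqKnoiXjGd5ipqHeaqYl4hom+mIi5yId6qqZ4h7l5h4iI2pmIlqyHe5uJmInr6pmKqZt5iKh6qqqK"/>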